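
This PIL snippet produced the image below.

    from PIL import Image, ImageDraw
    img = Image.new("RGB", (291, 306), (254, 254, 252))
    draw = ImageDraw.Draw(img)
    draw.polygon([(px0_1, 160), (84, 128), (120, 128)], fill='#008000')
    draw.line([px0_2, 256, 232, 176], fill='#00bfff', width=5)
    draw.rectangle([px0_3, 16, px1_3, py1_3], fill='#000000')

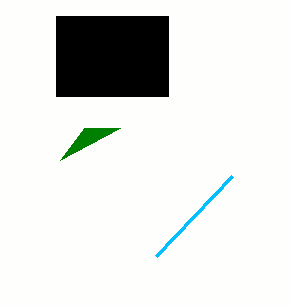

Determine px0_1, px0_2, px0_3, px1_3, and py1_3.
px0_1 = 60; px0_2 = 156; px0_3 = 56; px1_3 = 168; py1_3 = 96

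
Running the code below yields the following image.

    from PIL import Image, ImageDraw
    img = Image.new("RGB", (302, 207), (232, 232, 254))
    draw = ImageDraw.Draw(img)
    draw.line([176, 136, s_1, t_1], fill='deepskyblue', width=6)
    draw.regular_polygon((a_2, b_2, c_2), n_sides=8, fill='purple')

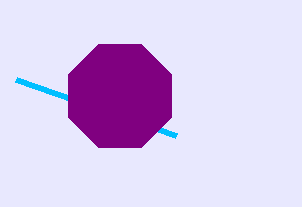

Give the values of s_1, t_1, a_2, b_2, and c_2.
s_1 = 16
t_1 = 80
a_2 = 120
b_2 = 96
c_2 = 56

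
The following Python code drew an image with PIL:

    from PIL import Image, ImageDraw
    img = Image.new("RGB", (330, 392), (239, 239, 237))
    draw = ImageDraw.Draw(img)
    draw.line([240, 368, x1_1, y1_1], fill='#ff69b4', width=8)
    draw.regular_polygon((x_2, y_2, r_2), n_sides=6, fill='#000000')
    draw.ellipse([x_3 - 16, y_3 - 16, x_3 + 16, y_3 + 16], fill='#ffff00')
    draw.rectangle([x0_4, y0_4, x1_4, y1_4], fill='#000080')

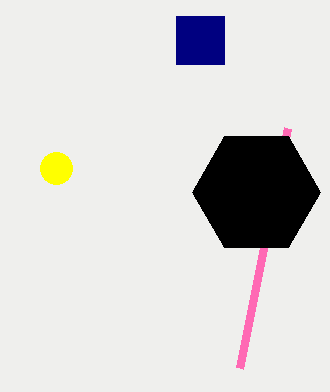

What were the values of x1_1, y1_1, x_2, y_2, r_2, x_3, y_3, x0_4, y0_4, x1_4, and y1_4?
x1_1 = 288; y1_1 = 128; x_2 = 256; y_2 = 192; r_2 = 64; x_3 = 56; y_3 = 168; x0_4 = 176; y0_4 = 16; x1_4 = 224; y1_4 = 64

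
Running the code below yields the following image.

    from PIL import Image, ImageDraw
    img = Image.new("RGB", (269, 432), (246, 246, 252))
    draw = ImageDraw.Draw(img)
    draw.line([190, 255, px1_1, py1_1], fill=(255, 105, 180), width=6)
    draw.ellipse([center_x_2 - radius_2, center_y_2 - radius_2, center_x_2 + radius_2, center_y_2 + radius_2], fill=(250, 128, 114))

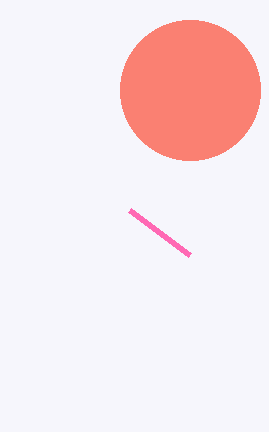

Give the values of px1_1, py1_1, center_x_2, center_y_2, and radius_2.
px1_1 = 130
py1_1 = 210
center_x_2 = 190
center_y_2 = 90
radius_2 = 70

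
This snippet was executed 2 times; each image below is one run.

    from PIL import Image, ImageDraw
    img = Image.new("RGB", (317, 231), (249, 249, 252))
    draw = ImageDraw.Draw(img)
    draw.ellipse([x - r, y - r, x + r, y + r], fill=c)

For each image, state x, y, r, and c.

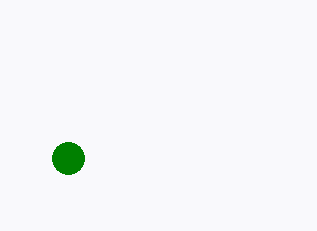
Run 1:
x = 68; y = 158; r = 16; c = 'green'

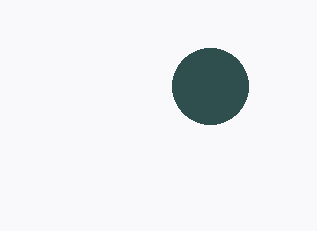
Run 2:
x = 210, y = 86, r = 38, c = 'darkslategray'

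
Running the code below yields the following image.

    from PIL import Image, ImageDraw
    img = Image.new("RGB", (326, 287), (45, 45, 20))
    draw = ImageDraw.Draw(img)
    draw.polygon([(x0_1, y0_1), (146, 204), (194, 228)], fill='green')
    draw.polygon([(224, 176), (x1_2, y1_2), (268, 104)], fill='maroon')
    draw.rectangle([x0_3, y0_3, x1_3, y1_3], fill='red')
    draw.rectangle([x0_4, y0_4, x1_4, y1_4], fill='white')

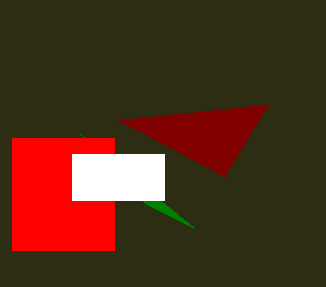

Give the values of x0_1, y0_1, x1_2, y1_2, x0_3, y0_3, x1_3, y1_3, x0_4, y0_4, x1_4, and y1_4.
x0_1 = 80
y0_1 = 134
x1_2 = 118
y1_2 = 120
x0_3 = 12
y0_3 = 138
x1_3 = 114
y1_3 = 250
x0_4 = 72
y0_4 = 154
x1_4 = 164
y1_4 = 200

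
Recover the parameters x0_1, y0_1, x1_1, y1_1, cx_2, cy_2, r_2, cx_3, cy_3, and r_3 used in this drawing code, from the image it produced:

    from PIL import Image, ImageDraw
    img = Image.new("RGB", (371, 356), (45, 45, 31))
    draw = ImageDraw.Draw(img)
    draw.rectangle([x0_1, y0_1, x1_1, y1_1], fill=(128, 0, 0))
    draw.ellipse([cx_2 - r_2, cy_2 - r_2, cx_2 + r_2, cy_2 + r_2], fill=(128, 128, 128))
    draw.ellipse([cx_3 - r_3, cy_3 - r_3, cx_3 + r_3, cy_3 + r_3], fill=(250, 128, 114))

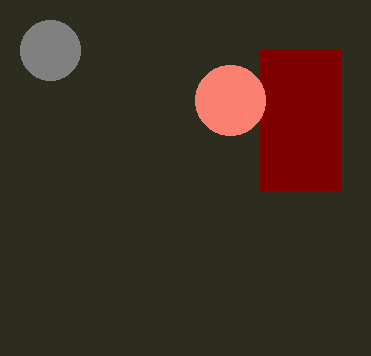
x0_1 = 260, y0_1 = 50, x1_1 = 340, y1_1 = 190, cx_2 = 50, cy_2 = 50, r_2 = 30, cx_3 = 230, cy_3 = 100, r_3 = 35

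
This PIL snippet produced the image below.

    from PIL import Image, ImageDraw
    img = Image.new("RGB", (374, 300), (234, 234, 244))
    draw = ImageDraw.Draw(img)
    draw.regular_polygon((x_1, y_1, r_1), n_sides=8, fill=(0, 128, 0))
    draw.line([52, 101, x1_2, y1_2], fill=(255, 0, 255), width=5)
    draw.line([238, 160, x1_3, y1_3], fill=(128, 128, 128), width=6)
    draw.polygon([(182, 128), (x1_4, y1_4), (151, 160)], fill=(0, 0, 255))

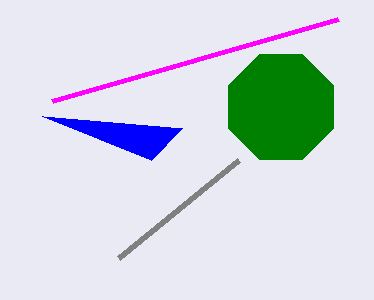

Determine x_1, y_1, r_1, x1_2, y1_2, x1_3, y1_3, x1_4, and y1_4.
x_1 = 281, y_1 = 107, r_1 = 57, x1_2 = 338, y1_2 = 19, x1_3 = 118, y1_3 = 258, x1_4 = 42, y1_4 = 116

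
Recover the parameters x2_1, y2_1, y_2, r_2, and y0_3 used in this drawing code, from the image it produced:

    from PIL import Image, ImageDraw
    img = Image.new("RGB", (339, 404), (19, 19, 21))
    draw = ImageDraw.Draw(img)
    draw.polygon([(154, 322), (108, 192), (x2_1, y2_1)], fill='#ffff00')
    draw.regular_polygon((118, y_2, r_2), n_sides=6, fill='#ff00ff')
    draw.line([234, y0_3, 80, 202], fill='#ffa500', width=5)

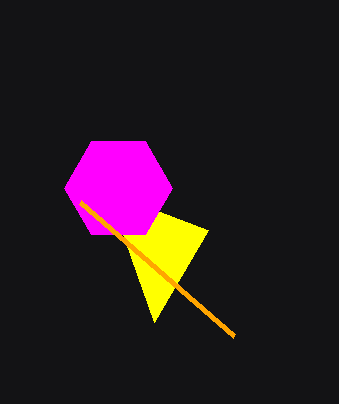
x2_1 = 208, y2_1 = 230, y_2 = 188, r_2 = 54, y0_3 = 336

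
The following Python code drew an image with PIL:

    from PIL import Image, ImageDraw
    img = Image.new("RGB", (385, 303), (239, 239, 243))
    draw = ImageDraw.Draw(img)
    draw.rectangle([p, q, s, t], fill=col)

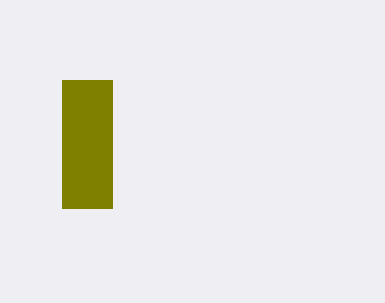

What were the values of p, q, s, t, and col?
p = 62; q = 80; s = 112; t = 208; col = 'olive'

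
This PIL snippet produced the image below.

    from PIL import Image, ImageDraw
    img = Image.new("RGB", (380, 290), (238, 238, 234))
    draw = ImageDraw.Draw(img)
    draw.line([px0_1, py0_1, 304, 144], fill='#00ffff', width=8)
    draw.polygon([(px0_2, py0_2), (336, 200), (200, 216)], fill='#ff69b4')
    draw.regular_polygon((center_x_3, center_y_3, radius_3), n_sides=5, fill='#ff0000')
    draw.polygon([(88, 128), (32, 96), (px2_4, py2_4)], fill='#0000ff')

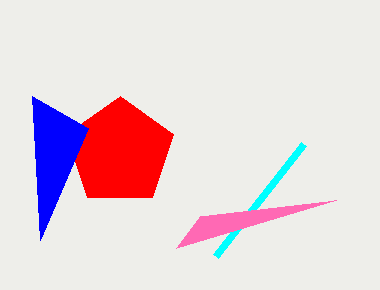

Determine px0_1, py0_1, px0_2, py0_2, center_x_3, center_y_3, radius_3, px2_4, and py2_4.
px0_1 = 216, py0_1 = 256, px0_2 = 176, py0_2 = 248, center_x_3 = 120, center_y_3 = 152, radius_3 = 56, px2_4 = 40, py2_4 = 240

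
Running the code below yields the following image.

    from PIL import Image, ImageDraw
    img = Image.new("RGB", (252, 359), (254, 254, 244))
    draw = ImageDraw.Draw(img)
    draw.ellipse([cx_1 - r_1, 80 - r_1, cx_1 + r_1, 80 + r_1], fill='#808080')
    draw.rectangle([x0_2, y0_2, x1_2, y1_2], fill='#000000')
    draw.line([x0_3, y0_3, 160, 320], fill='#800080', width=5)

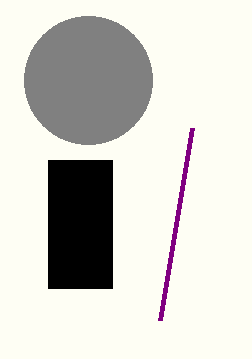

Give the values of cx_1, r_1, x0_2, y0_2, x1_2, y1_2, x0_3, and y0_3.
cx_1 = 88, r_1 = 64, x0_2 = 48, y0_2 = 160, x1_2 = 112, y1_2 = 288, x0_3 = 192, y0_3 = 128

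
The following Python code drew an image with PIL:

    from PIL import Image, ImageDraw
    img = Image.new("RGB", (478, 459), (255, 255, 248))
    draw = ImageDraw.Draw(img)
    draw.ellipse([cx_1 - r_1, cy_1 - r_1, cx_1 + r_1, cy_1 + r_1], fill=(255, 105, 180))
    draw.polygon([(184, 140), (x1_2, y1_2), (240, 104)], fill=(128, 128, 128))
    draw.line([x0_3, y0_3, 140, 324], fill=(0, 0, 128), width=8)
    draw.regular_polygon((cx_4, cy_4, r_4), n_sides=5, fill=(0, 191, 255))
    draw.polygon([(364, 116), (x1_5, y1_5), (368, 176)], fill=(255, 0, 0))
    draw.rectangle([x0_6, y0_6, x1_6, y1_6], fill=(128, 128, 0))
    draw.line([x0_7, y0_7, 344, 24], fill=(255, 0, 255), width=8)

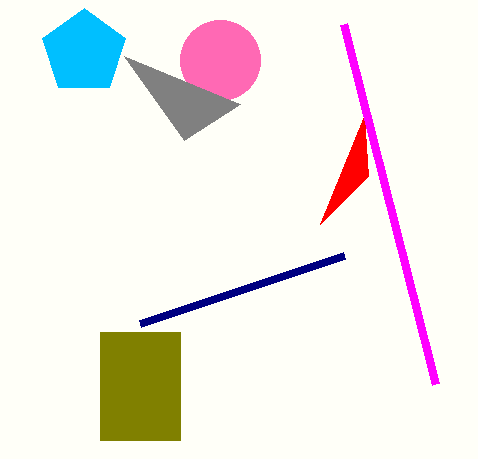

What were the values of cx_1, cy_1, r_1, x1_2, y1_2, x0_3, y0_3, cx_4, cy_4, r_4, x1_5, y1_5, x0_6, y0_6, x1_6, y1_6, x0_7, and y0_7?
cx_1 = 220; cy_1 = 60; r_1 = 40; x1_2 = 124; y1_2 = 56; x0_3 = 344; y0_3 = 256; cx_4 = 84; cy_4 = 52; r_4 = 44; x1_5 = 320; y1_5 = 224; x0_6 = 100; y0_6 = 332; x1_6 = 180; y1_6 = 440; x0_7 = 436; y0_7 = 384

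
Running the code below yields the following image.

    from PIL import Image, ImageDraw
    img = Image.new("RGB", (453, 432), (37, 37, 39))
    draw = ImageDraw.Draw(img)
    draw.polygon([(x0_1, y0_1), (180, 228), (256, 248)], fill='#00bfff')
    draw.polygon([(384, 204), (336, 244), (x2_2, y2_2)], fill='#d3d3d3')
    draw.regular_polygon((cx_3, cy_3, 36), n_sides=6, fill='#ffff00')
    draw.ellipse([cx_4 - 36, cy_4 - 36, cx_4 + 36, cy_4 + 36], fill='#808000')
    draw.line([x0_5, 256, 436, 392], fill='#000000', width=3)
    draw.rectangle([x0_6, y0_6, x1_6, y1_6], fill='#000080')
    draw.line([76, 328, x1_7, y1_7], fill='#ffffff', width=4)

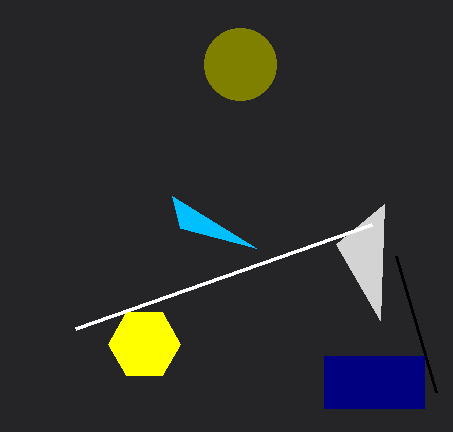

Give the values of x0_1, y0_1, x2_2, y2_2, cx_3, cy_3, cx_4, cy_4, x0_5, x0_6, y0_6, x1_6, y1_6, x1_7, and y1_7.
x0_1 = 172
y0_1 = 196
x2_2 = 380
y2_2 = 320
cx_3 = 144
cy_3 = 344
cx_4 = 240
cy_4 = 64
x0_5 = 396
x0_6 = 324
y0_6 = 356
x1_6 = 424
y1_6 = 408
x1_7 = 372
y1_7 = 224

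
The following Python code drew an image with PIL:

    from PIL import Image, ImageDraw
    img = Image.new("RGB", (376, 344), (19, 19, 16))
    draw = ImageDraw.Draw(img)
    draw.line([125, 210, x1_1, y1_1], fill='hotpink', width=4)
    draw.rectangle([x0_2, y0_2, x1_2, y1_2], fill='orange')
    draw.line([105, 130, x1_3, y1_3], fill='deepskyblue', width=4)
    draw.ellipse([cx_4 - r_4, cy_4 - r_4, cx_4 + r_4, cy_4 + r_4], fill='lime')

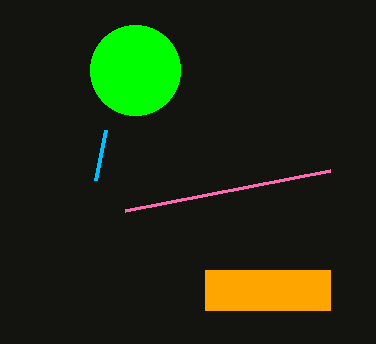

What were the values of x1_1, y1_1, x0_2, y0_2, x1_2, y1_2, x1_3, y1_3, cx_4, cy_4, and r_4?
x1_1 = 330; y1_1 = 170; x0_2 = 205; y0_2 = 270; x1_2 = 330; y1_2 = 310; x1_3 = 95; y1_3 = 180; cx_4 = 135; cy_4 = 70; r_4 = 45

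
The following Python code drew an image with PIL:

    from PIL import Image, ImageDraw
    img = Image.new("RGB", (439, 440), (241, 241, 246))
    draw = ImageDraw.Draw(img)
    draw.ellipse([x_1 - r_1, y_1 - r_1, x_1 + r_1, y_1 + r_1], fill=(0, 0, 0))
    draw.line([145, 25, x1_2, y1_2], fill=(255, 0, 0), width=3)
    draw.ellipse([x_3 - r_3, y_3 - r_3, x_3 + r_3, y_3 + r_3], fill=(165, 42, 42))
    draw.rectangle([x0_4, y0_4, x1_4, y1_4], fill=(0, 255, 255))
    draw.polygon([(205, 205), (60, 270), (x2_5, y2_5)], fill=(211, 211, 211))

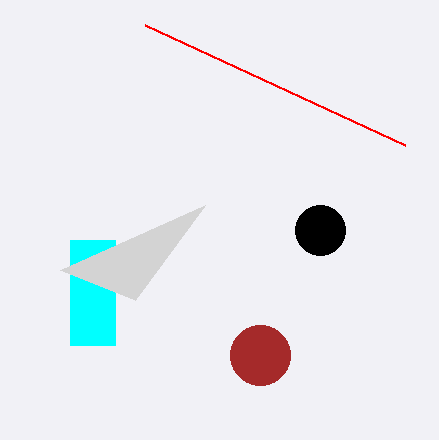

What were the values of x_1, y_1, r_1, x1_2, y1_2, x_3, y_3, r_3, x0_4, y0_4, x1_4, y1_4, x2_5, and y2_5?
x_1 = 320; y_1 = 230; r_1 = 25; x1_2 = 405; y1_2 = 145; x_3 = 260; y_3 = 355; r_3 = 30; x0_4 = 70; y0_4 = 240; x1_4 = 115; y1_4 = 345; x2_5 = 135; y2_5 = 300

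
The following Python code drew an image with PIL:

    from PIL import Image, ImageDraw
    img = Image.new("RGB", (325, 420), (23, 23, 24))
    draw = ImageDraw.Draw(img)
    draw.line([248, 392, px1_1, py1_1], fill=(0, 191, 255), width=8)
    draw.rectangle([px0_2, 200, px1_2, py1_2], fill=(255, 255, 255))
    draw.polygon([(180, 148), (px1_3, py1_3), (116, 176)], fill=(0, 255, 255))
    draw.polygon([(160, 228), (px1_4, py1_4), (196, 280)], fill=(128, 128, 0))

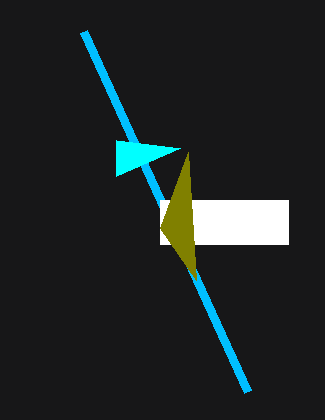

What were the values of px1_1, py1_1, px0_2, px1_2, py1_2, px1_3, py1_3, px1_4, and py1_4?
px1_1 = 84, py1_1 = 32, px0_2 = 160, px1_2 = 288, py1_2 = 244, px1_3 = 116, py1_3 = 140, px1_4 = 188, py1_4 = 152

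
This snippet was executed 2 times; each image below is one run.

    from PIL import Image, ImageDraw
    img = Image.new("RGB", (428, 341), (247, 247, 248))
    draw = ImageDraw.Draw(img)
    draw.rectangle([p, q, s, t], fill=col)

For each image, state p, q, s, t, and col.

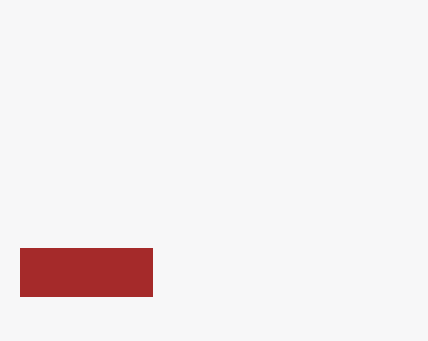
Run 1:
p = 20, q = 248, s = 152, t = 296, col = 'brown'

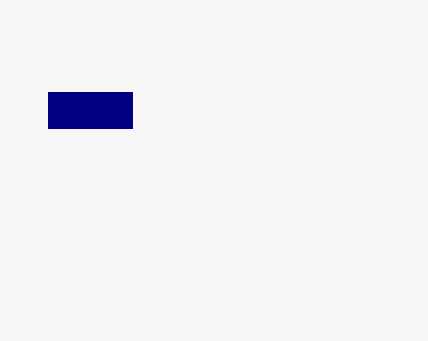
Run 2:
p = 48; q = 92; s = 132; t = 128; col = 'navy'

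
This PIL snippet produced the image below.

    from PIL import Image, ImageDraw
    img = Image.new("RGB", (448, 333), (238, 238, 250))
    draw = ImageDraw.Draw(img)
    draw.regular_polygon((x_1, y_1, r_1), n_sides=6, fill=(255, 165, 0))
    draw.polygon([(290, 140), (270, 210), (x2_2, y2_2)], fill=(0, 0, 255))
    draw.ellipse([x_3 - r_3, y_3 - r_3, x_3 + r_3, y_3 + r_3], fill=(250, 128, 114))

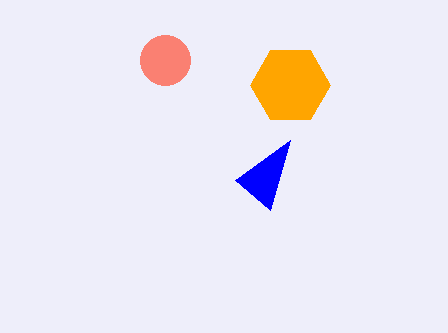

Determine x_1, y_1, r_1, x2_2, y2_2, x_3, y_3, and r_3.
x_1 = 290, y_1 = 85, r_1 = 40, x2_2 = 235, y2_2 = 180, x_3 = 165, y_3 = 60, r_3 = 25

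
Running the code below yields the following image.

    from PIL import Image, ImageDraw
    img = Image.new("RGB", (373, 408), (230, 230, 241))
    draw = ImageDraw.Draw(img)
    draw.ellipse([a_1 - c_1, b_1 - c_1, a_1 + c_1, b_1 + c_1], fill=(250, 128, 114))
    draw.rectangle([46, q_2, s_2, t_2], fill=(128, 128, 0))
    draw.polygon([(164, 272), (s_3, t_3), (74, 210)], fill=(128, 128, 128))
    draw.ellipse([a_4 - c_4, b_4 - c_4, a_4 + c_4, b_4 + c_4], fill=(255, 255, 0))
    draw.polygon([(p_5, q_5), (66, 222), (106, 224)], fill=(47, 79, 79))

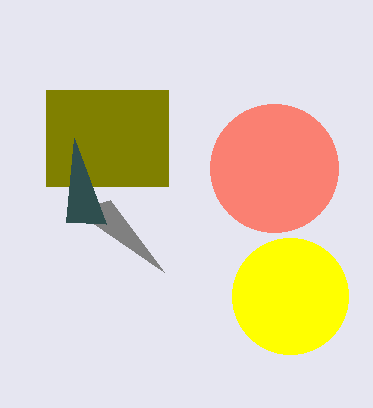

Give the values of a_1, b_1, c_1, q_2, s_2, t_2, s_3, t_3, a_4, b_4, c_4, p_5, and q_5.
a_1 = 274
b_1 = 168
c_1 = 64
q_2 = 90
s_2 = 168
t_2 = 186
s_3 = 110
t_3 = 200
a_4 = 290
b_4 = 296
c_4 = 58
p_5 = 74
q_5 = 138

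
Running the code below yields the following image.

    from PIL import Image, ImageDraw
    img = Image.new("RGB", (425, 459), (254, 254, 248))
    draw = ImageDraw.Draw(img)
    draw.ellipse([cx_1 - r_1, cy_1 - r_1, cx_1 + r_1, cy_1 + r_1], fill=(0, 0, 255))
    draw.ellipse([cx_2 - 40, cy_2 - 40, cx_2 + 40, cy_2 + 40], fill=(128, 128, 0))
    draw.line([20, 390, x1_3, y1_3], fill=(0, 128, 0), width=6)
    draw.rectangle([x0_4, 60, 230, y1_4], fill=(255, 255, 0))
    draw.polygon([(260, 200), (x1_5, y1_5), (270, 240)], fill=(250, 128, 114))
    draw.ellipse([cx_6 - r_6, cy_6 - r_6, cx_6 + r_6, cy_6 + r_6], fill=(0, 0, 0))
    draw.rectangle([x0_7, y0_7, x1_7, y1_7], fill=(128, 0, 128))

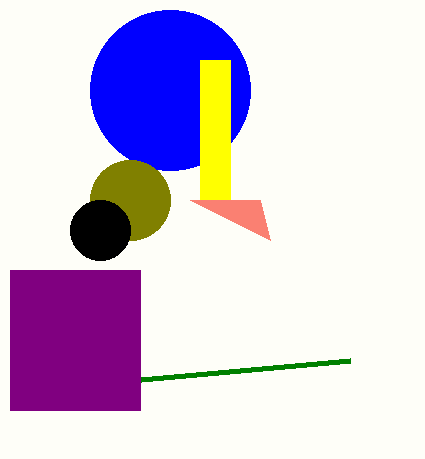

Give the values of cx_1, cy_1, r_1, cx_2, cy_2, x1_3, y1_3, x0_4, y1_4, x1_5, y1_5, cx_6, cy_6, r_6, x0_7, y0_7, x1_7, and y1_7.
cx_1 = 170, cy_1 = 90, r_1 = 80, cx_2 = 130, cy_2 = 200, x1_3 = 350, y1_3 = 360, x0_4 = 200, y1_4 = 200, x1_5 = 190, y1_5 = 200, cx_6 = 100, cy_6 = 230, r_6 = 30, x0_7 = 10, y0_7 = 270, x1_7 = 140, y1_7 = 410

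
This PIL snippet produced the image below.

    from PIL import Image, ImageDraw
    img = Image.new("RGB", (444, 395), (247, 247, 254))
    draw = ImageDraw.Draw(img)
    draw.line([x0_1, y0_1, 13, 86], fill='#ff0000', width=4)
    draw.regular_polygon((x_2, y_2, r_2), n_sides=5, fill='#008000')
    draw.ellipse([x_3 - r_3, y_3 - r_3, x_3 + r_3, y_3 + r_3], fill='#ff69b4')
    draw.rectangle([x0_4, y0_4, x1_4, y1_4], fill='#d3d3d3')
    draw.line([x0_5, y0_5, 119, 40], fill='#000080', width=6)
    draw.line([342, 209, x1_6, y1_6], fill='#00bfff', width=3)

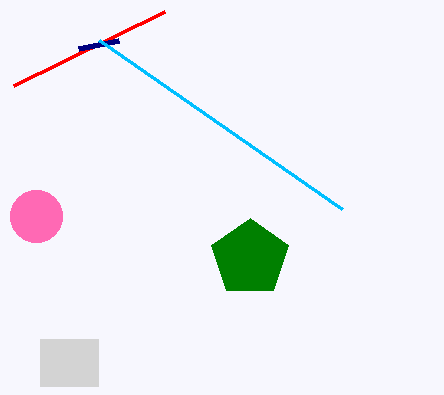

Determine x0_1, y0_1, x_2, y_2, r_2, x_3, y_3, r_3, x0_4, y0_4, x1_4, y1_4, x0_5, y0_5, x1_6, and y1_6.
x0_1 = 164; y0_1 = 12; x_2 = 250; y_2 = 258; r_2 = 40; x_3 = 36; y_3 = 216; r_3 = 26; x0_4 = 40; y0_4 = 339; x1_4 = 98; y1_4 = 386; x0_5 = 79; y0_5 = 48; x1_6 = 99; y1_6 = 40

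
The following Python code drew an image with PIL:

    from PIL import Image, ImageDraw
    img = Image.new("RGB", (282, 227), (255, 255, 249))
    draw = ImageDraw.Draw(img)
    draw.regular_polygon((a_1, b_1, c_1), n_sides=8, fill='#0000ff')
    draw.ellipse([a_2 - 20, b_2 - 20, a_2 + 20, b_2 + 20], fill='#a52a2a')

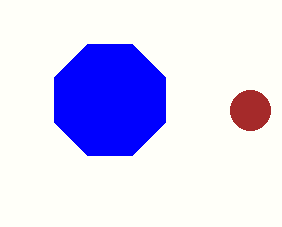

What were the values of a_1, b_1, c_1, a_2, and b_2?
a_1 = 110
b_1 = 100
c_1 = 60
a_2 = 250
b_2 = 110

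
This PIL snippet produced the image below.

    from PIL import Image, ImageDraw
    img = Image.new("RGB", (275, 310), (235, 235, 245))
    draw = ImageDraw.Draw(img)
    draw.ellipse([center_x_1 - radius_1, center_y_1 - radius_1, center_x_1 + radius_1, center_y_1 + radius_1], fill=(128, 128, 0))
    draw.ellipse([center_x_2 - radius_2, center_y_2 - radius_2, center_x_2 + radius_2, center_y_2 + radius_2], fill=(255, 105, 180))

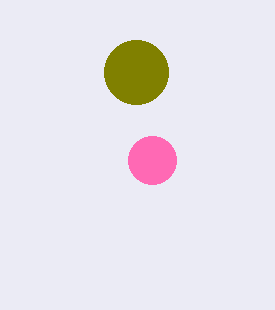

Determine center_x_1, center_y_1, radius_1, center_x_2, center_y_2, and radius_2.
center_x_1 = 136, center_y_1 = 72, radius_1 = 32, center_x_2 = 152, center_y_2 = 160, radius_2 = 24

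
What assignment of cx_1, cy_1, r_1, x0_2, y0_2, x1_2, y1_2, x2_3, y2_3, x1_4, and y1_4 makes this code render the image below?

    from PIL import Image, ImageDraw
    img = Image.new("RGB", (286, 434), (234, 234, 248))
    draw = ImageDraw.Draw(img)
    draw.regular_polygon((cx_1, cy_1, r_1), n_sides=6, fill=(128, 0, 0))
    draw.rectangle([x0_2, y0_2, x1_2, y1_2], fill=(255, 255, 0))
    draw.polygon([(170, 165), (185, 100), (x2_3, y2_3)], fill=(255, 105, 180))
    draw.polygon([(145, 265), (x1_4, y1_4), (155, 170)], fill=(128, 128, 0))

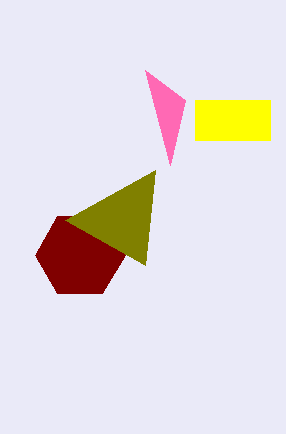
cx_1 = 80
cy_1 = 255
r_1 = 45
x0_2 = 195
y0_2 = 100
x1_2 = 270
y1_2 = 140
x2_3 = 145
y2_3 = 70
x1_4 = 65
y1_4 = 220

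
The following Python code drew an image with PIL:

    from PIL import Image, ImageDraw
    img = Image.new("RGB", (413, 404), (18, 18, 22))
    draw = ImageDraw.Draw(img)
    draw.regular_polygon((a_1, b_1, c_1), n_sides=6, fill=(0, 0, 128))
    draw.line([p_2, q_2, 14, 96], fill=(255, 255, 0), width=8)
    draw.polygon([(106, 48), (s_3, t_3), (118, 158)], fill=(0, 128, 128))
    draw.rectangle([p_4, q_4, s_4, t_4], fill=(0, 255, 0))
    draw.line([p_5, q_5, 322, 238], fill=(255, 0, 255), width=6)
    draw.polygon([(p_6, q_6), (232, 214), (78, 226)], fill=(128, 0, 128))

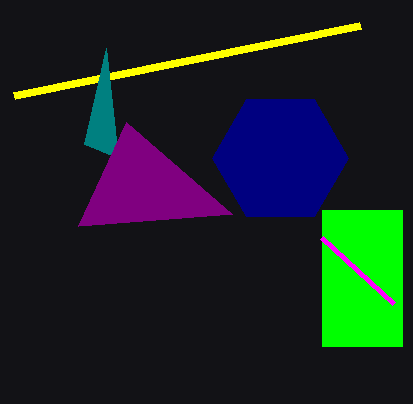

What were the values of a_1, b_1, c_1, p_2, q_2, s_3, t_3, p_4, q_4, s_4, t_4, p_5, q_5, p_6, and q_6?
a_1 = 280, b_1 = 158, c_1 = 68, p_2 = 360, q_2 = 26, s_3 = 84, t_3 = 144, p_4 = 322, q_4 = 210, s_4 = 402, t_4 = 346, p_5 = 394, q_5 = 304, p_6 = 126, q_6 = 122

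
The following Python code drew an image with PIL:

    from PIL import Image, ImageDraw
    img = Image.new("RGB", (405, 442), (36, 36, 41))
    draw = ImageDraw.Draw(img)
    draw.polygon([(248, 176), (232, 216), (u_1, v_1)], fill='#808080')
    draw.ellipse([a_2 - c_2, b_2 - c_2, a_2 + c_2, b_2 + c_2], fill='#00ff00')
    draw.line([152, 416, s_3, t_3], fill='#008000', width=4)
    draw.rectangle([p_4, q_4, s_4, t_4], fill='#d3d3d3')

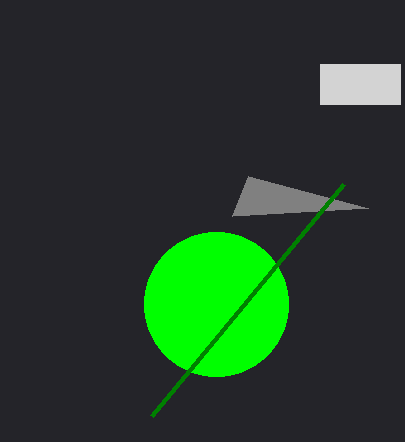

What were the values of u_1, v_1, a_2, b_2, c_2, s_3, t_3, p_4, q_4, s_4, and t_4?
u_1 = 368; v_1 = 208; a_2 = 216; b_2 = 304; c_2 = 72; s_3 = 344; t_3 = 184; p_4 = 320; q_4 = 64; s_4 = 400; t_4 = 104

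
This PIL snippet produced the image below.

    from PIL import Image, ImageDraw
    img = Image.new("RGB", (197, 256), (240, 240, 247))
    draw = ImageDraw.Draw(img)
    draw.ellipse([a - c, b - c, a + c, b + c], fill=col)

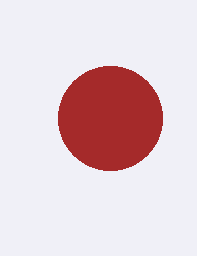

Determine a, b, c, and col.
a = 110, b = 118, c = 52, col = 'brown'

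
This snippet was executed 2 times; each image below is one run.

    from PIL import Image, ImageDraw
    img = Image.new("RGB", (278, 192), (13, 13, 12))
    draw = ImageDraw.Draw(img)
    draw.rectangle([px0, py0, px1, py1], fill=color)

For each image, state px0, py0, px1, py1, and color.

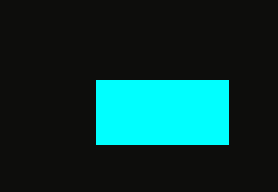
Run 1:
px0 = 96
py0 = 80
px1 = 228
py1 = 144
color = 'cyan'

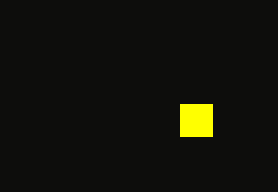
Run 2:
px0 = 180, py0 = 104, px1 = 212, py1 = 136, color = 'yellow'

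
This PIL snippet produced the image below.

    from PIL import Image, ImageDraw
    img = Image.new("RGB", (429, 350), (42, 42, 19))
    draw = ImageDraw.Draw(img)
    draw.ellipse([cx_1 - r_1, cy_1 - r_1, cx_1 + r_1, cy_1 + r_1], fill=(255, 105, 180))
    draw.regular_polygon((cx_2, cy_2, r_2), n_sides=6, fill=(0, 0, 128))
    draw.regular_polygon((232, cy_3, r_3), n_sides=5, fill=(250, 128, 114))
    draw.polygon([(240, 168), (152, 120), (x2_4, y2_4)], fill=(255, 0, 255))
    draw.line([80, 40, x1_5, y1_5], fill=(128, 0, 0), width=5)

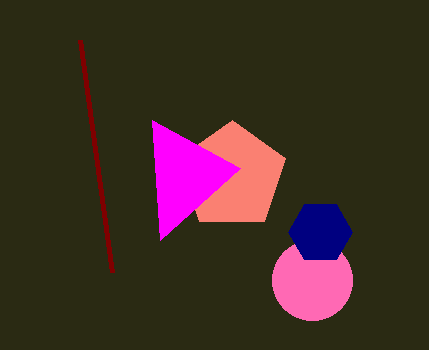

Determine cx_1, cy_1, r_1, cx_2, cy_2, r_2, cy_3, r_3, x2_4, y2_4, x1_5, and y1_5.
cx_1 = 312
cy_1 = 280
r_1 = 40
cx_2 = 320
cy_2 = 232
r_2 = 32
cy_3 = 176
r_3 = 56
x2_4 = 160
y2_4 = 240
x1_5 = 112
y1_5 = 272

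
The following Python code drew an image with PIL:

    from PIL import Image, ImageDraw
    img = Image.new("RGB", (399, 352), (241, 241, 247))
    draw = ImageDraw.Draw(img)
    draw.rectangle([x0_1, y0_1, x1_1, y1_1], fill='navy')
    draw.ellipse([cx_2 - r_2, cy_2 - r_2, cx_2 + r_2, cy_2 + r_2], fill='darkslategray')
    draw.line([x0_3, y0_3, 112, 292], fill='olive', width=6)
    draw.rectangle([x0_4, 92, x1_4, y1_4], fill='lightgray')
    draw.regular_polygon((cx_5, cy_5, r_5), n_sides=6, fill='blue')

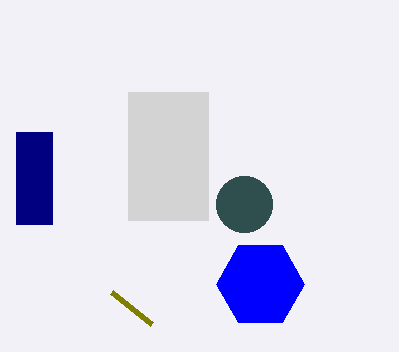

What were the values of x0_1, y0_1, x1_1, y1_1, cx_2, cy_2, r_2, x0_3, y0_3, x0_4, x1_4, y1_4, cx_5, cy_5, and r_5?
x0_1 = 16; y0_1 = 132; x1_1 = 52; y1_1 = 224; cx_2 = 244; cy_2 = 204; r_2 = 28; x0_3 = 152; y0_3 = 324; x0_4 = 128; x1_4 = 208; y1_4 = 220; cx_5 = 260; cy_5 = 284; r_5 = 44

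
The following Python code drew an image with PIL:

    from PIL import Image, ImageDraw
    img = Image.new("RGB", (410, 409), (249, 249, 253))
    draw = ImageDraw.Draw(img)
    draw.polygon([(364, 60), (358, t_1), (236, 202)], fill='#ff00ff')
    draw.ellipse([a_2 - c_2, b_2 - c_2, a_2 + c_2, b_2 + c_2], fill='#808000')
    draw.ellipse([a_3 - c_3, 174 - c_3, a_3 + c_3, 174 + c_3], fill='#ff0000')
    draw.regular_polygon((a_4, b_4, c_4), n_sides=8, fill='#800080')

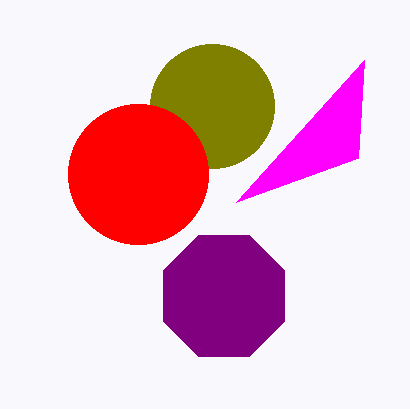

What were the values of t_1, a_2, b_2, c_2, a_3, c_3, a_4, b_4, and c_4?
t_1 = 158; a_2 = 212; b_2 = 106; c_2 = 62; a_3 = 138; c_3 = 70; a_4 = 224; b_4 = 296; c_4 = 66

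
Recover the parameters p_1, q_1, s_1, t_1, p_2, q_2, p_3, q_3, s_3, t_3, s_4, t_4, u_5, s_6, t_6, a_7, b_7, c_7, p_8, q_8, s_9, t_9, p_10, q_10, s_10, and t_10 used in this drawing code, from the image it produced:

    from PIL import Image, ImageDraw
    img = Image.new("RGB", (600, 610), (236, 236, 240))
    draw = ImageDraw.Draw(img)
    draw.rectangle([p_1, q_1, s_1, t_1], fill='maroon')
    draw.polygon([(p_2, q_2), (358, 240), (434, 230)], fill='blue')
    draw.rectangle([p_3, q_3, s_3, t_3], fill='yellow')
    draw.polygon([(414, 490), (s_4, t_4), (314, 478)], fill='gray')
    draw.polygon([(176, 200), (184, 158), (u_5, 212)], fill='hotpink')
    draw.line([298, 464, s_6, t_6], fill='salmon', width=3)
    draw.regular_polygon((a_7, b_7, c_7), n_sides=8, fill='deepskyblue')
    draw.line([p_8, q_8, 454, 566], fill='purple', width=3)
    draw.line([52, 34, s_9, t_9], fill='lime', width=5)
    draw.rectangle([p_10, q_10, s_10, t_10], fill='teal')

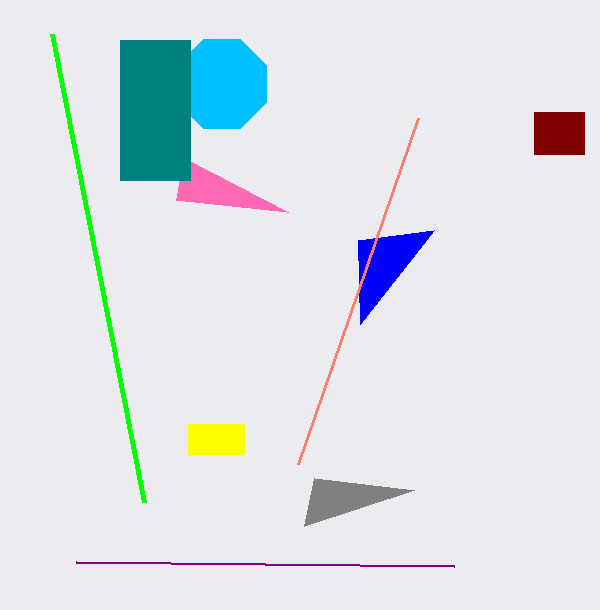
p_1 = 534; q_1 = 112; s_1 = 584; t_1 = 154; p_2 = 360; q_2 = 324; p_3 = 188; q_3 = 424; s_3 = 244; t_3 = 454; s_4 = 304; t_4 = 526; u_5 = 288; s_6 = 418; t_6 = 118; a_7 = 222; b_7 = 84; c_7 = 48; p_8 = 76; q_8 = 562; s_9 = 144; t_9 = 502; p_10 = 120; q_10 = 40; s_10 = 190; t_10 = 180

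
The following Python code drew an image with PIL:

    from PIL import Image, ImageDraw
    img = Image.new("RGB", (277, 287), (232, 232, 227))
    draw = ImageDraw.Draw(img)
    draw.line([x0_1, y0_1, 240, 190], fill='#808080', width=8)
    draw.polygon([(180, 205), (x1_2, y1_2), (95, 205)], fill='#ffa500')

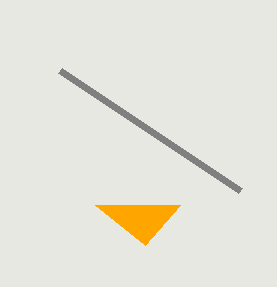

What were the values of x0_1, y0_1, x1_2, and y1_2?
x0_1 = 60, y0_1 = 70, x1_2 = 145, y1_2 = 245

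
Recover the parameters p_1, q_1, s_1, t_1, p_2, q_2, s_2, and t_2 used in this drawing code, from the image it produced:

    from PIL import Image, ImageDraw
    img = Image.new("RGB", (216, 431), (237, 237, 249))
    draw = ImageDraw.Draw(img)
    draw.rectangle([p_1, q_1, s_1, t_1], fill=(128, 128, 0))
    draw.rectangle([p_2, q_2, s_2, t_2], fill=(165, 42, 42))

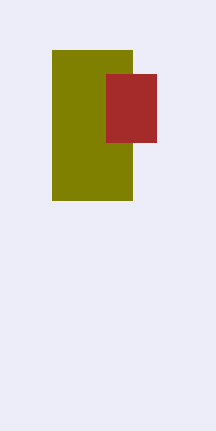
p_1 = 52; q_1 = 50; s_1 = 132; t_1 = 200; p_2 = 106; q_2 = 74; s_2 = 156; t_2 = 142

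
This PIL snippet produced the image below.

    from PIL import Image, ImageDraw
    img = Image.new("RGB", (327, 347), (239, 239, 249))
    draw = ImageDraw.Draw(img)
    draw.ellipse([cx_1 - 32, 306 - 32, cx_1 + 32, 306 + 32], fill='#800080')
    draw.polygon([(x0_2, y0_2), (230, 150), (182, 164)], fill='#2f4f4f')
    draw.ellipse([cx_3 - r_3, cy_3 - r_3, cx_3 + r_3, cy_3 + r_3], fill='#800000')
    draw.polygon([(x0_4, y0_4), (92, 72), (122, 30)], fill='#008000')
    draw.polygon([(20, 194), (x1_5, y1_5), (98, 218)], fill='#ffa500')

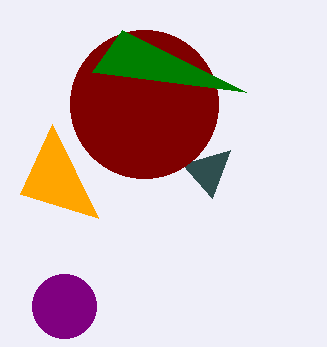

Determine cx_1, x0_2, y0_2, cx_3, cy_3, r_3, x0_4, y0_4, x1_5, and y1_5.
cx_1 = 64
x0_2 = 212
y0_2 = 198
cx_3 = 144
cy_3 = 104
r_3 = 74
x0_4 = 246
y0_4 = 92
x1_5 = 52
y1_5 = 124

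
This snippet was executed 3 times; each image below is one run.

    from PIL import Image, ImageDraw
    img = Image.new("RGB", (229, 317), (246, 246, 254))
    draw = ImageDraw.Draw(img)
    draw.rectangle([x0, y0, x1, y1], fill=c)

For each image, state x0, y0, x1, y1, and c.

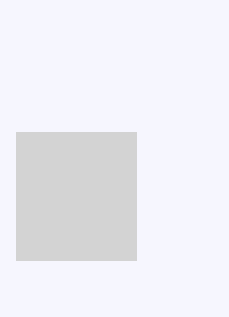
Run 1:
x0 = 16; y0 = 132; x1 = 136; y1 = 260; c = 'lightgray'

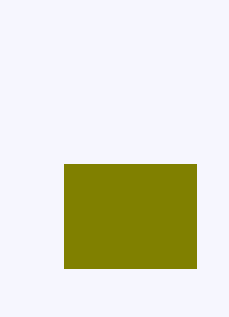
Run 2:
x0 = 64; y0 = 164; x1 = 196; y1 = 268; c = 'olive'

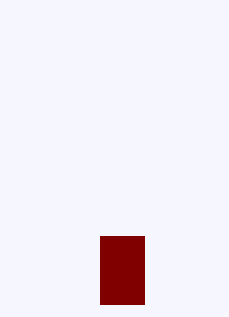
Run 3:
x0 = 100; y0 = 236; x1 = 144; y1 = 304; c = 'maroon'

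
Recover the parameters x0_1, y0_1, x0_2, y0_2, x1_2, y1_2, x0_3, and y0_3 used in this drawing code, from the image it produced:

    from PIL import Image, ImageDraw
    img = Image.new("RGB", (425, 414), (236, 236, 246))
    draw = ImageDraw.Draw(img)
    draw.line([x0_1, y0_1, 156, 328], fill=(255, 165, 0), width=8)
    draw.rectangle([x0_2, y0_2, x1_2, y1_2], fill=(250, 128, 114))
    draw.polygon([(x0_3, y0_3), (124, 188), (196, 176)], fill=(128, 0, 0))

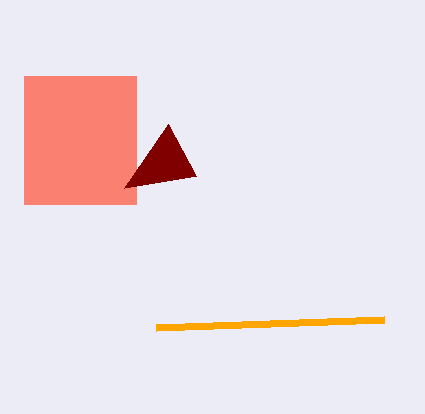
x0_1 = 384; y0_1 = 320; x0_2 = 24; y0_2 = 76; x1_2 = 136; y1_2 = 204; x0_3 = 168; y0_3 = 124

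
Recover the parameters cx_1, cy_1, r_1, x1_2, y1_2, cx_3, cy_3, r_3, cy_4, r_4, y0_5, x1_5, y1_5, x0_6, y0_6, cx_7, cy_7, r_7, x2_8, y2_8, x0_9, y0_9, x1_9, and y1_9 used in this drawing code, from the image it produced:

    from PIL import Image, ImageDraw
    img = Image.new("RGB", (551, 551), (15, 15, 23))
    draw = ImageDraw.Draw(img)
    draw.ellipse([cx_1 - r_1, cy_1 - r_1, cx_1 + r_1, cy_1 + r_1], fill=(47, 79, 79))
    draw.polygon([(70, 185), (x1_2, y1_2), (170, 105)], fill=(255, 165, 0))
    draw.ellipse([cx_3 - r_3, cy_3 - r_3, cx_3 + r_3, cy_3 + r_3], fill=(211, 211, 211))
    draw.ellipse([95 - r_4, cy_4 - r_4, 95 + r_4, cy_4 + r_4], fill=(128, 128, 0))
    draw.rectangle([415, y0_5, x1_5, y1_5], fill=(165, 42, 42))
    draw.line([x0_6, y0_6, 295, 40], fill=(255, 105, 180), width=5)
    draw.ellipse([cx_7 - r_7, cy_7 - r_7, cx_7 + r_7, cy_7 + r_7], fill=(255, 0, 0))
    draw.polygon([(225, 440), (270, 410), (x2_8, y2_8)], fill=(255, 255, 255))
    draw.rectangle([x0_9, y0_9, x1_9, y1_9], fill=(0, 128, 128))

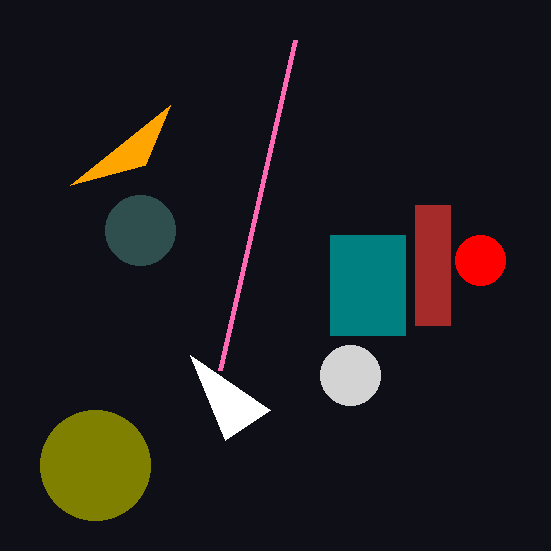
cx_1 = 140
cy_1 = 230
r_1 = 35
x1_2 = 145
y1_2 = 165
cx_3 = 350
cy_3 = 375
r_3 = 30
cy_4 = 465
r_4 = 55
y0_5 = 205
x1_5 = 450
y1_5 = 325
x0_6 = 220
y0_6 = 370
cx_7 = 480
cy_7 = 260
r_7 = 25
x2_8 = 190
y2_8 = 355
x0_9 = 330
y0_9 = 235
x1_9 = 405
y1_9 = 335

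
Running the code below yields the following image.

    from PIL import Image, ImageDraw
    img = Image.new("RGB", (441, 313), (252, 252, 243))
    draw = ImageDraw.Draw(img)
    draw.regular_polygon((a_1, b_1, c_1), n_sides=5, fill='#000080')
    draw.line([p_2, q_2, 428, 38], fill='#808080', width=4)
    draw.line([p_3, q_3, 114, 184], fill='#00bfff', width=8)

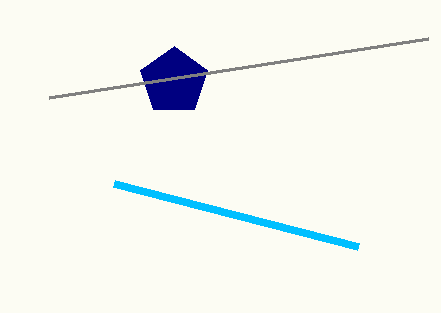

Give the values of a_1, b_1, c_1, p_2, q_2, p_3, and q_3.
a_1 = 174; b_1 = 81; c_1 = 35; p_2 = 49; q_2 = 97; p_3 = 358; q_3 = 247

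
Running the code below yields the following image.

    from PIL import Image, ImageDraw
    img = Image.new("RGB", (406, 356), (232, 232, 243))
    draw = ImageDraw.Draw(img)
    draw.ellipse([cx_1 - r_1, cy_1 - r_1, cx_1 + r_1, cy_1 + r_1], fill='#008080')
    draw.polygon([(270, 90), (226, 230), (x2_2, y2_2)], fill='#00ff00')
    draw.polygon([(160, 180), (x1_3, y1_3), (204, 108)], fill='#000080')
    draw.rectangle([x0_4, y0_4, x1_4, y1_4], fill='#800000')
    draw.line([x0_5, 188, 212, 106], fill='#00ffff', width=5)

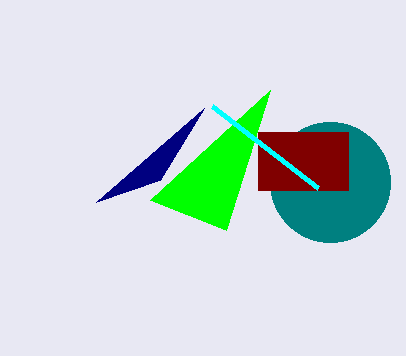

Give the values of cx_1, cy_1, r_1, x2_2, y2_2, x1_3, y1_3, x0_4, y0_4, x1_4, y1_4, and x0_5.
cx_1 = 330
cy_1 = 182
r_1 = 60
x2_2 = 150
y2_2 = 200
x1_3 = 96
y1_3 = 202
x0_4 = 258
y0_4 = 132
x1_4 = 348
y1_4 = 190
x0_5 = 318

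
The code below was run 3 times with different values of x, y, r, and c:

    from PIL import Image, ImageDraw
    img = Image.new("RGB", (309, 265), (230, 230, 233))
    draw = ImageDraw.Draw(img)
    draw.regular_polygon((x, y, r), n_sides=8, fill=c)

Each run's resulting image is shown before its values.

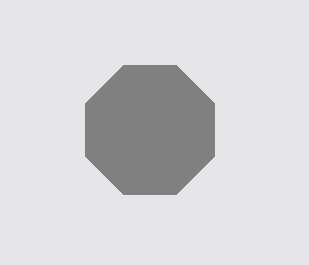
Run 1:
x = 150
y = 130
r = 70
c = 'gray'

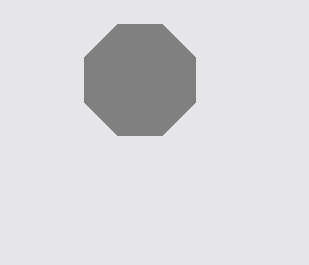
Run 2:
x = 140
y = 80
r = 60
c = 'gray'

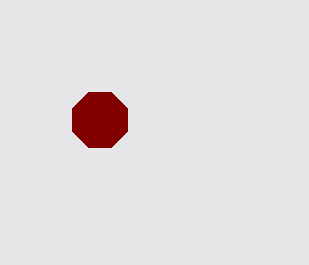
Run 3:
x = 100, y = 120, r = 30, c = 'maroon'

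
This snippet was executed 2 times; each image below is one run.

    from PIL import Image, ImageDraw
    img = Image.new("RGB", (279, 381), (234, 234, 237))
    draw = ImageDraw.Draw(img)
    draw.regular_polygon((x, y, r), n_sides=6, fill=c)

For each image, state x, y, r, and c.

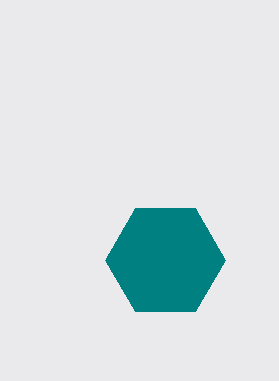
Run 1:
x = 165; y = 260; r = 60; c = 'teal'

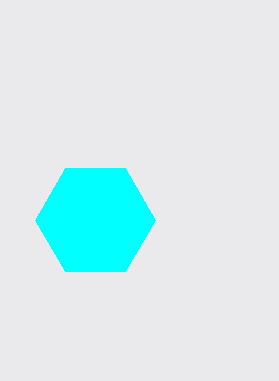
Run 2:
x = 95; y = 220; r = 60; c = 'cyan'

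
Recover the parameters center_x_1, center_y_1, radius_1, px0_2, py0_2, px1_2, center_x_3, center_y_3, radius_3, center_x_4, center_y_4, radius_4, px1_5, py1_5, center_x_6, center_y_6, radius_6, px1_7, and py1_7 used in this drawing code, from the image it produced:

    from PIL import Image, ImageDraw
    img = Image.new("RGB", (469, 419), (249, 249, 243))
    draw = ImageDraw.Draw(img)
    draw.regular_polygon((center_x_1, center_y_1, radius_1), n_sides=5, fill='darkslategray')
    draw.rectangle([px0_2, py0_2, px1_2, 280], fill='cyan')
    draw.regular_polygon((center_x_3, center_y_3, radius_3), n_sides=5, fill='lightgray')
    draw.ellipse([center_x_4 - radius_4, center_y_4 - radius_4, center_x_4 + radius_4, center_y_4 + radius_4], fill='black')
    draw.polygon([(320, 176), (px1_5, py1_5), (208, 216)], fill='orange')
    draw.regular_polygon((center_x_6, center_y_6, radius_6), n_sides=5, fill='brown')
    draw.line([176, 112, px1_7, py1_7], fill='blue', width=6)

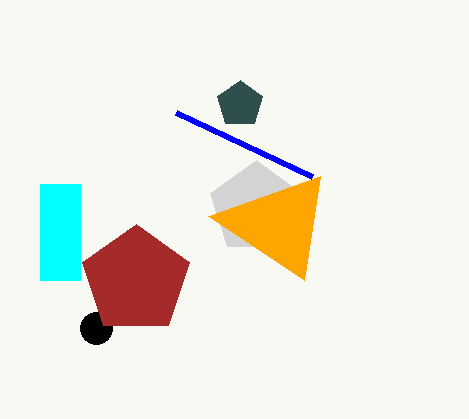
center_x_1 = 240; center_y_1 = 104; radius_1 = 24; px0_2 = 40; py0_2 = 184; px1_2 = 80; center_x_3 = 256; center_y_3 = 208; radius_3 = 48; center_x_4 = 96; center_y_4 = 328; radius_4 = 16; px1_5 = 304; py1_5 = 280; center_x_6 = 136; center_y_6 = 280; radius_6 = 56; px1_7 = 312; py1_7 = 176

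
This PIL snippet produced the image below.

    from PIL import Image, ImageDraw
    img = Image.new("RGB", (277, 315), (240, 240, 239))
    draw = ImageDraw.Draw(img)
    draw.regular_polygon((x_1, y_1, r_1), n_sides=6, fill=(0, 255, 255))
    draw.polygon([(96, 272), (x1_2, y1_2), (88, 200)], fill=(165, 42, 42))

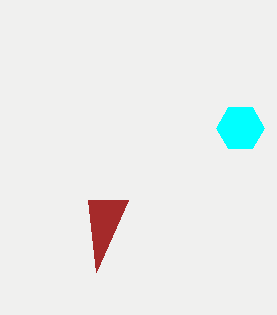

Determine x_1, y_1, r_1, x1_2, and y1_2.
x_1 = 240; y_1 = 128; r_1 = 24; x1_2 = 128; y1_2 = 200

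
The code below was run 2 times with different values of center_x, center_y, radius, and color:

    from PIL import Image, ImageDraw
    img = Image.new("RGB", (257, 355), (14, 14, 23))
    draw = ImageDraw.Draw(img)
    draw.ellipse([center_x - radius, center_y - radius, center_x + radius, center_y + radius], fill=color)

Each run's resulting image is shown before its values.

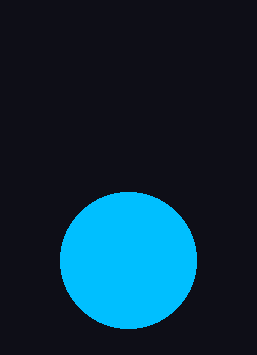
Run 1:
center_x = 128; center_y = 260; radius = 68; color = 'deepskyblue'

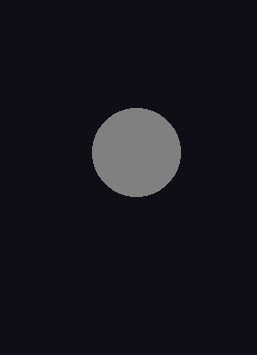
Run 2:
center_x = 136
center_y = 152
radius = 44
color = 'gray'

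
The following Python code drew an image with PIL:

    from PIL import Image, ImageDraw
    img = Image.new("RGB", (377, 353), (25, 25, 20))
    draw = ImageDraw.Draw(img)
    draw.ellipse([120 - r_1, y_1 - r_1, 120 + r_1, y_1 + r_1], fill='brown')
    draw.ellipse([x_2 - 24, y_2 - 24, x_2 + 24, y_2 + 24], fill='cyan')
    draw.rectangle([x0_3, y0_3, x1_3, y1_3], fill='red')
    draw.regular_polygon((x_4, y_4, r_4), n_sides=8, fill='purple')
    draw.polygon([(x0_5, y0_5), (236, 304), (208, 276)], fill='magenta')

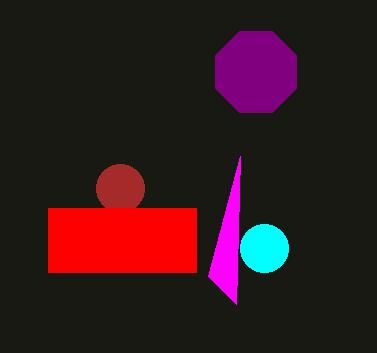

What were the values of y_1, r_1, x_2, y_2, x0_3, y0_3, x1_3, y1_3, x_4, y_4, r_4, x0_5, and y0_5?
y_1 = 188; r_1 = 24; x_2 = 264; y_2 = 248; x0_3 = 48; y0_3 = 208; x1_3 = 196; y1_3 = 272; x_4 = 256; y_4 = 72; r_4 = 44; x0_5 = 240; y0_5 = 156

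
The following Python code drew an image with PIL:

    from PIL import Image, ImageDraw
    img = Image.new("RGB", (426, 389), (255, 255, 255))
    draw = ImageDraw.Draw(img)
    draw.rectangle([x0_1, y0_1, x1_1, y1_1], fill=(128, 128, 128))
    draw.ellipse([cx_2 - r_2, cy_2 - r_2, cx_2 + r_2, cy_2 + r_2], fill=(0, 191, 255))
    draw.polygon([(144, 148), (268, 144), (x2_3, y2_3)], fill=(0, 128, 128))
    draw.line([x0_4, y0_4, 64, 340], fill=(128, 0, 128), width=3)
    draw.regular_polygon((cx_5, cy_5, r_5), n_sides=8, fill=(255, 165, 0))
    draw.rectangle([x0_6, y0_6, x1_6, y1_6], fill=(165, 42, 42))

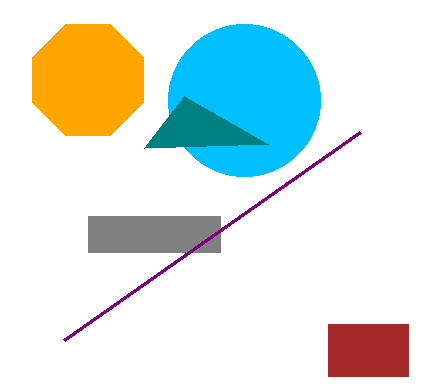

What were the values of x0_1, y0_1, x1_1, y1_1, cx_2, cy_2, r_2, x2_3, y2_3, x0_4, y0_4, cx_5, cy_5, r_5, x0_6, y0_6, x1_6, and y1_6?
x0_1 = 88
y0_1 = 216
x1_1 = 220
y1_1 = 252
cx_2 = 244
cy_2 = 100
r_2 = 76
x2_3 = 184
y2_3 = 96
x0_4 = 360
y0_4 = 132
cx_5 = 88
cy_5 = 80
r_5 = 60
x0_6 = 328
y0_6 = 324
x1_6 = 408
y1_6 = 376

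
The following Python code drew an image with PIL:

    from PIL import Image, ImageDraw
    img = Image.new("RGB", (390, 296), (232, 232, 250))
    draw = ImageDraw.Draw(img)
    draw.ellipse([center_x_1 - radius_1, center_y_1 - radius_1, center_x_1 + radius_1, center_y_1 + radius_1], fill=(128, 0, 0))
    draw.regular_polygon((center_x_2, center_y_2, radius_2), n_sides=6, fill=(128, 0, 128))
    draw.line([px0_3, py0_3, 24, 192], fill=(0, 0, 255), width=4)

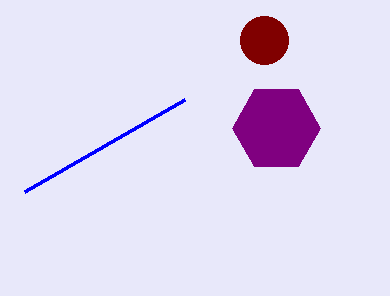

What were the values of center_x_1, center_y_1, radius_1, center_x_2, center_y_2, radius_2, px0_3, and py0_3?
center_x_1 = 264; center_y_1 = 40; radius_1 = 24; center_x_2 = 276; center_y_2 = 128; radius_2 = 44; px0_3 = 184; py0_3 = 100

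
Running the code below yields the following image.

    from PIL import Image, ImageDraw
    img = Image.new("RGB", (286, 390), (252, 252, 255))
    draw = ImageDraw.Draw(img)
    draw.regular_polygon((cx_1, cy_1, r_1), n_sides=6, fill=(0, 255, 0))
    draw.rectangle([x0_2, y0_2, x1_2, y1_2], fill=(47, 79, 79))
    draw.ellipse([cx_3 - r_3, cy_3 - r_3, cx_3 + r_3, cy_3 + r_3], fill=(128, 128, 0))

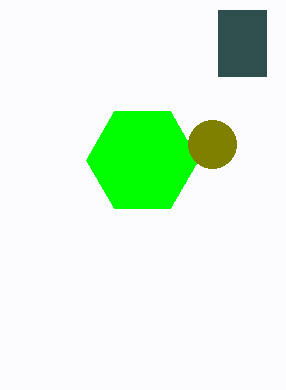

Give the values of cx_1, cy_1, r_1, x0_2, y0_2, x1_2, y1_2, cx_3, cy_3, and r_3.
cx_1 = 142
cy_1 = 160
r_1 = 56
x0_2 = 218
y0_2 = 10
x1_2 = 266
y1_2 = 76
cx_3 = 212
cy_3 = 144
r_3 = 24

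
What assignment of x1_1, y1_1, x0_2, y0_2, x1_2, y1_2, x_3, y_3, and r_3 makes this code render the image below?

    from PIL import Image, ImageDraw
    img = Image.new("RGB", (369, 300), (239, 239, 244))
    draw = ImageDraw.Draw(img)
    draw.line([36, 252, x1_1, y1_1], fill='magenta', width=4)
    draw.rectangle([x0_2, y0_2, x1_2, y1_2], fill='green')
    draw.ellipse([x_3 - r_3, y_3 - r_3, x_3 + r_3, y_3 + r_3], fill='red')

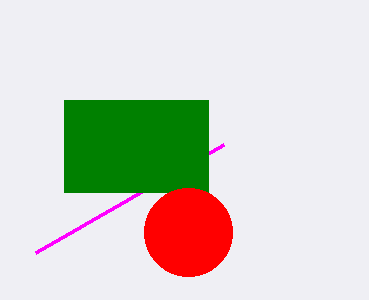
x1_1 = 224, y1_1 = 144, x0_2 = 64, y0_2 = 100, x1_2 = 208, y1_2 = 192, x_3 = 188, y_3 = 232, r_3 = 44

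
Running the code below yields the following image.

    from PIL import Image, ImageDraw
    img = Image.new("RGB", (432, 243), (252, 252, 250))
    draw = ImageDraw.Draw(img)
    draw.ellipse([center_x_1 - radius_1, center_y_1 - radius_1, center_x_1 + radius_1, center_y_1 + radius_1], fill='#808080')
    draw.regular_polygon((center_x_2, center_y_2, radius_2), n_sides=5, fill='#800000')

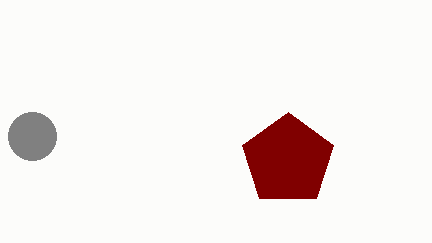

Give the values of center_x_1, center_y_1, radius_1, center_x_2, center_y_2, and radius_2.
center_x_1 = 32, center_y_1 = 136, radius_1 = 24, center_x_2 = 288, center_y_2 = 160, radius_2 = 48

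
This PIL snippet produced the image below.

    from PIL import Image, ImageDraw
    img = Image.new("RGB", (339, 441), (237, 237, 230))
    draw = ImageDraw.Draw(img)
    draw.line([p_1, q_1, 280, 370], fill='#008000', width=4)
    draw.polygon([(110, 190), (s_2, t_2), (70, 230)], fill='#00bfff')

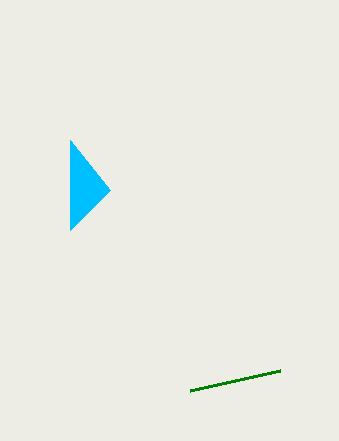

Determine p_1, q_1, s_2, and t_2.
p_1 = 190, q_1 = 390, s_2 = 70, t_2 = 140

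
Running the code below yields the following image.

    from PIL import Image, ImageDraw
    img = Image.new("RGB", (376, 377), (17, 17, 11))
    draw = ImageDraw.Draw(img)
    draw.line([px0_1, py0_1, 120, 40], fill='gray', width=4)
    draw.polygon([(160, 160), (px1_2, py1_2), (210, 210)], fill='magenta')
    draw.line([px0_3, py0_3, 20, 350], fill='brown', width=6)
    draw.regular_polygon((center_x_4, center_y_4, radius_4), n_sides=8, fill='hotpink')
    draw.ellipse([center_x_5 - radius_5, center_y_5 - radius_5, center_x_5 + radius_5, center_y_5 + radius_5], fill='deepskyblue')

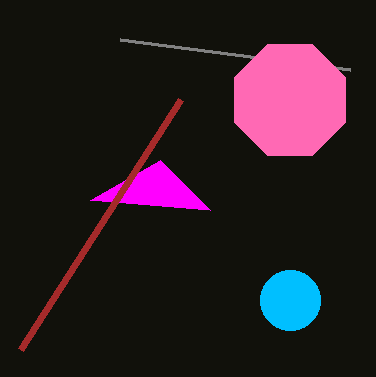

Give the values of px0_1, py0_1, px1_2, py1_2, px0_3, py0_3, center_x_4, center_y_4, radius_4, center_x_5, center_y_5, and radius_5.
px0_1 = 350; py0_1 = 70; px1_2 = 90; py1_2 = 200; px0_3 = 180; py0_3 = 100; center_x_4 = 290; center_y_4 = 100; radius_4 = 60; center_x_5 = 290; center_y_5 = 300; radius_5 = 30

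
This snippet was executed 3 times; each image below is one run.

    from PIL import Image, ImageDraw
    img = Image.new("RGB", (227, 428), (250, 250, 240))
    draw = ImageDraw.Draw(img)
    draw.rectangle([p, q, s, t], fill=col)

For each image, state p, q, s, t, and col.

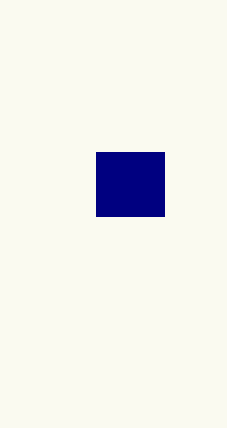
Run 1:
p = 96, q = 152, s = 164, t = 216, col = 'navy'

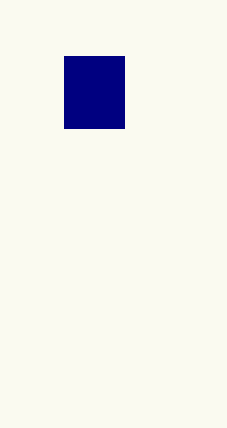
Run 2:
p = 64, q = 56, s = 124, t = 128, col = 'navy'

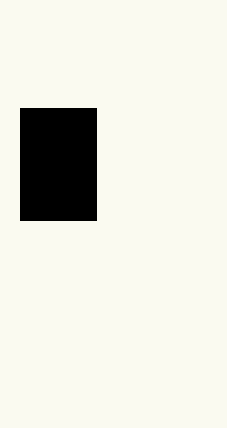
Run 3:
p = 20
q = 108
s = 96
t = 220
col = 'black'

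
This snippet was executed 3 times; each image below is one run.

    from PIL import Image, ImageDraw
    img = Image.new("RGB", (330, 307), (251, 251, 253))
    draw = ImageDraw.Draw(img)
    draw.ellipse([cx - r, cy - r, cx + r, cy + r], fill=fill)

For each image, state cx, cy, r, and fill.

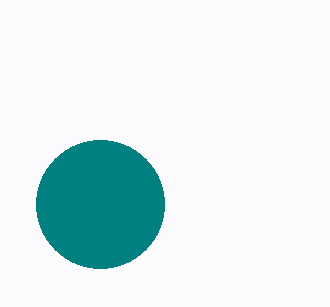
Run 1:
cx = 100
cy = 204
r = 64
fill = 'teal'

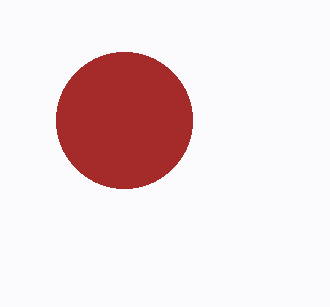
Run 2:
cx = 124, cy = 120, r = 68, fill = 'brown'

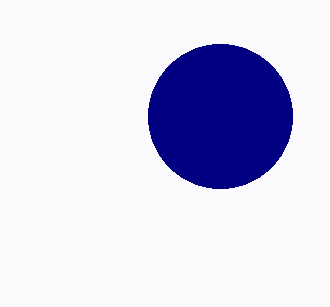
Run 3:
cx = 220
cy = 116
r = 72
fill = 'navy'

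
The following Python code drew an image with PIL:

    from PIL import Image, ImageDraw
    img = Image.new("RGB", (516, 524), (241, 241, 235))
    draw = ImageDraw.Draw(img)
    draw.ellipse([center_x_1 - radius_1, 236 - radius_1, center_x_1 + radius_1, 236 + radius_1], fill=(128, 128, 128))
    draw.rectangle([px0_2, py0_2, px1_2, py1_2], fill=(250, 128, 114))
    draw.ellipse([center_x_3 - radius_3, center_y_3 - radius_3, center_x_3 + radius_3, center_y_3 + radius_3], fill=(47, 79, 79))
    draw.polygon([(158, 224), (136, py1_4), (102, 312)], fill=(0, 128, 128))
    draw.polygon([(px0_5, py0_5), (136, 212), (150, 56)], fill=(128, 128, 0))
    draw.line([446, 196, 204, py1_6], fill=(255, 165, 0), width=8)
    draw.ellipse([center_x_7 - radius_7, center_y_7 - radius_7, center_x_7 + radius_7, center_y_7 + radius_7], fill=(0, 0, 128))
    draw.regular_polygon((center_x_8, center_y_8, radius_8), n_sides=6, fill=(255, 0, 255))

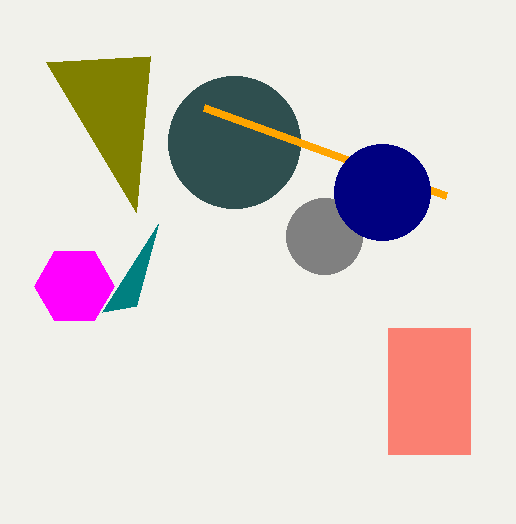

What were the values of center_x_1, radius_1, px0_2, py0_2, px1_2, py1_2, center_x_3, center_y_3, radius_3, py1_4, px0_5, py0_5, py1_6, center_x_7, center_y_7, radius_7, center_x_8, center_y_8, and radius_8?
center_x_1 = 324, radius_1 = 38, px0_2 = 388, py0_2 = 328, px1_2 = 470, py1_2 = 454, center_x_3 = 234, center_y_3 = 142, radius_3 = 66, py1_4 = 306, px0_5 = 46, py0_5 = 62, py1_6 = 108, center_x_7 = 382, center_y_7 = 192, radius_7 = 48, center_x_8 = 74, center_y_8 = 286, radius_8 = 40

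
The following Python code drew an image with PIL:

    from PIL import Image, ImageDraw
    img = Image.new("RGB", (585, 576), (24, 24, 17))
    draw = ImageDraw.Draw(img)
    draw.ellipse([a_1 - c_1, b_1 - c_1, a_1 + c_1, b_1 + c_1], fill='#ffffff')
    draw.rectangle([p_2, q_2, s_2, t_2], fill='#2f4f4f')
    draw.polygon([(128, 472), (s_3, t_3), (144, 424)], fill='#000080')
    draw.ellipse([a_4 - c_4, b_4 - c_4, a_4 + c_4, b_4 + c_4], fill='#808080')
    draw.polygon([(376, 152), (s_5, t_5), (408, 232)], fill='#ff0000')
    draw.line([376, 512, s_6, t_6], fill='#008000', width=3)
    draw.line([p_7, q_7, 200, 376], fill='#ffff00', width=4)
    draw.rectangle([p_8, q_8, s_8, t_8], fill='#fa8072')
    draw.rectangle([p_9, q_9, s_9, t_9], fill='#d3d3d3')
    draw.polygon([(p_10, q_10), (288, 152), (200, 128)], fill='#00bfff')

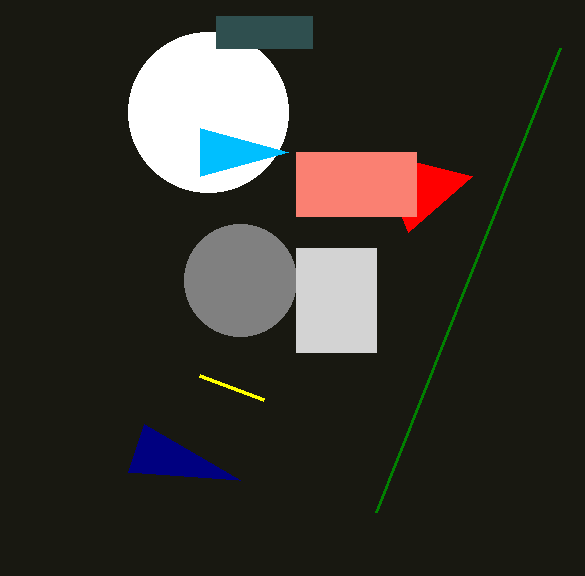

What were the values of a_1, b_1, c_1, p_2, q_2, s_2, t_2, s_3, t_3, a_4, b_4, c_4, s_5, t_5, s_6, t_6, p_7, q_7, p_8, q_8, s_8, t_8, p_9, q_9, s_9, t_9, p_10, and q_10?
a_1 = 208; b_1 = 112; c_1 = 80; p_2 = 216; q_2 = 16; s_2 = 312; t_2 = 48; s_3 = 240; t_3 = 480; a_4 = 240; b_4 = 280; c_4 = 56; s_5 = 472; t_5 = 176; s_6 = 560; t_6 = 48; p_7 = 264; q_7 = 400; p_8 = 296; q_8 = 152; s_8 = 416; t_8 = 216; p_9 = 296; q_9 = 248; s_9 = 376; t_9 = 352; p_10 = 200; q_10 = 176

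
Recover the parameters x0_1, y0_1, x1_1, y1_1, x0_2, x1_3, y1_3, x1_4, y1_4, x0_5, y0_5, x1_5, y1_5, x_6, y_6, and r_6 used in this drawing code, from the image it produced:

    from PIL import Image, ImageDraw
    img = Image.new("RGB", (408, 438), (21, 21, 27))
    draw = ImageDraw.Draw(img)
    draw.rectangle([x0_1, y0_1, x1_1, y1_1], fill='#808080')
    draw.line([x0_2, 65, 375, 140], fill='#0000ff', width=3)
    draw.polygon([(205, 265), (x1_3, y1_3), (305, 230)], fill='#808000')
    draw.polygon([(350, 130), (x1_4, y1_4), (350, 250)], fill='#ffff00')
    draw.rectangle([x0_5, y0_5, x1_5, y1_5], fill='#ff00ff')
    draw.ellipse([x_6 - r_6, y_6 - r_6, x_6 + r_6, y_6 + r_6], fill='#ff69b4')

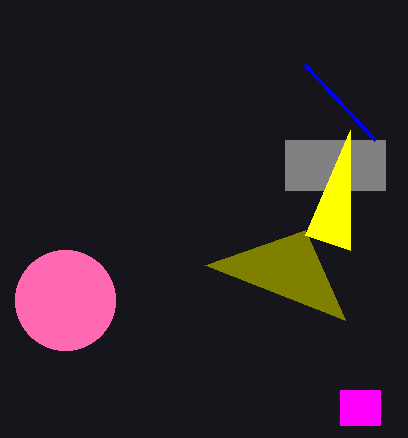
x0_1 = 285; y0_1 = 140; x1_1 = 385; y1_1 = 190; x0_2 = 305; x1_3 = 345; y1_3 = 320; x1_4 = 305; y1_4 = 235; x0_5 = 340; y0_5 = 390; x1_5 = 380; y1_5 = 425; x_6 = 65; y_6 = 300; r_6 = 50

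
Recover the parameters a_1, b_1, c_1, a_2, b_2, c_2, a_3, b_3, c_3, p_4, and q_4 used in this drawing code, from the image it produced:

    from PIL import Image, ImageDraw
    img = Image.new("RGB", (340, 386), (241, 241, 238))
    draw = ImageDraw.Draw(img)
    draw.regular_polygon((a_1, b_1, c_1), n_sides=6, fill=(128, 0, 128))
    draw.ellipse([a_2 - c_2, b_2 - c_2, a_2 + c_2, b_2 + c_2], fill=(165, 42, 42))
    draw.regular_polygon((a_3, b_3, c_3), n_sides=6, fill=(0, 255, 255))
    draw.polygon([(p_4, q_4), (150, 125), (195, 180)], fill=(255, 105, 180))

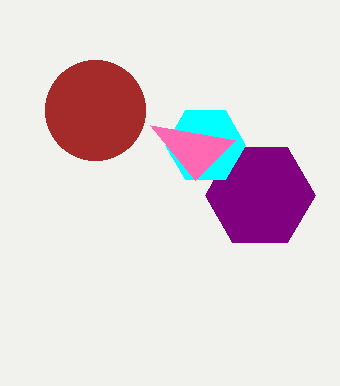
a_1 = 260, b_1 = 195, c_1 = 55, a_2 = 95, b_2 = 110, c_2 = 50, a_3 = 205, b_3 = 145, c_3 = 40, p_4 = 235, q_4 = 140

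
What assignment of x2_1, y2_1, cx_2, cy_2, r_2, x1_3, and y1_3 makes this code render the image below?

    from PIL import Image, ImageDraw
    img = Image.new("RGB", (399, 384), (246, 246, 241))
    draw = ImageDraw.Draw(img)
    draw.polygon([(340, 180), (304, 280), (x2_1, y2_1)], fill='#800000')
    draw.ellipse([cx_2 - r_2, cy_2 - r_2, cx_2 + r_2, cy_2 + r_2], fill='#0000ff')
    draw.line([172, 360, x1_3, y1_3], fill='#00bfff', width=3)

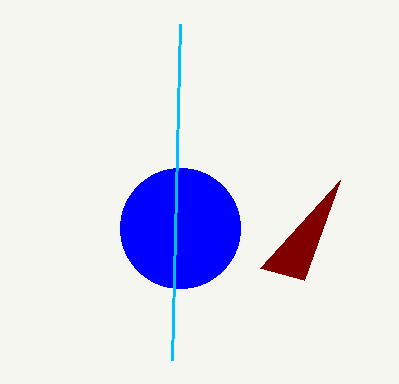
x2_1 = 260; y2_1 = 268; cx_2 = 180; cy_2 = 228; r_2 = 60; x1_3 = 180; y1_3 = 24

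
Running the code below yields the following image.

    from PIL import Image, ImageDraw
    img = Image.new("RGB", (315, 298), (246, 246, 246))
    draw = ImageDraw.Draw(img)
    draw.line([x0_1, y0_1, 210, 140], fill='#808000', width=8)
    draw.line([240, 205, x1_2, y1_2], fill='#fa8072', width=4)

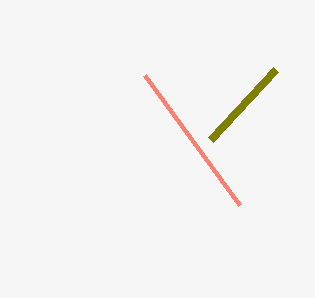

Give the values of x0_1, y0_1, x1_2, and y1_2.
x0_1 = 275, y0_1 = 70, x1_2 = 145, y1_2 = 75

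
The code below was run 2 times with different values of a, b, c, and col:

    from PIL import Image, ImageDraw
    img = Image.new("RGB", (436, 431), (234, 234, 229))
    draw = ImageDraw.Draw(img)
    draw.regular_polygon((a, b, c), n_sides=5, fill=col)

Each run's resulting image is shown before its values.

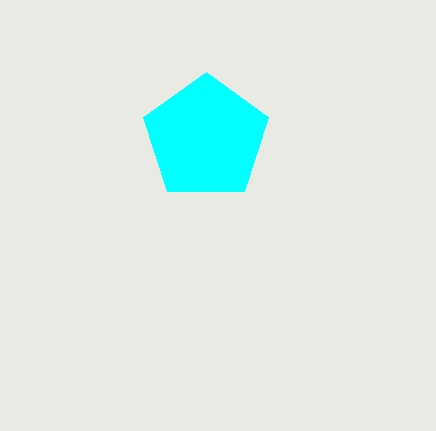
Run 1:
a = 206; b = 138; c = 66; col = 'cyan'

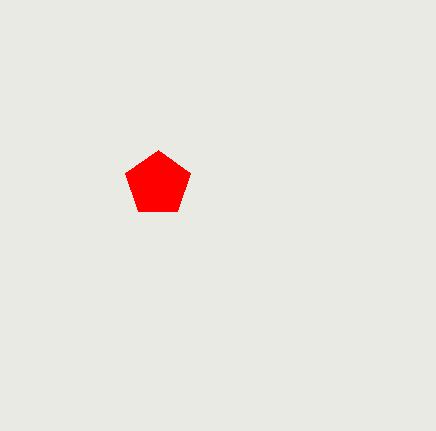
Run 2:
a = 158, b = 184, c = 34, col = 'red'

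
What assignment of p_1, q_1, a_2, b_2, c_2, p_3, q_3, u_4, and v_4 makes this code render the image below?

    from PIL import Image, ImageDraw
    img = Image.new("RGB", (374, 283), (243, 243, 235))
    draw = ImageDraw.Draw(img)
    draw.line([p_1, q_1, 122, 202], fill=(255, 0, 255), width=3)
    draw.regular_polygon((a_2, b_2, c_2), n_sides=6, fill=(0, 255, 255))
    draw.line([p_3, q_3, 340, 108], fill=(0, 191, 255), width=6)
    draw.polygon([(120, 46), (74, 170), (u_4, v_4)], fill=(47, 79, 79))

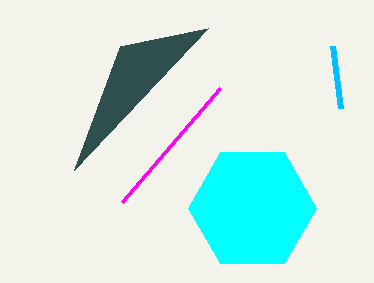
p_1 = 220
q_1 = 88
a_2 = 252
b_2 = 208
c_2 = 64
p_3 = 332
q_3 = 46
u_4 = 208
v_4 = 28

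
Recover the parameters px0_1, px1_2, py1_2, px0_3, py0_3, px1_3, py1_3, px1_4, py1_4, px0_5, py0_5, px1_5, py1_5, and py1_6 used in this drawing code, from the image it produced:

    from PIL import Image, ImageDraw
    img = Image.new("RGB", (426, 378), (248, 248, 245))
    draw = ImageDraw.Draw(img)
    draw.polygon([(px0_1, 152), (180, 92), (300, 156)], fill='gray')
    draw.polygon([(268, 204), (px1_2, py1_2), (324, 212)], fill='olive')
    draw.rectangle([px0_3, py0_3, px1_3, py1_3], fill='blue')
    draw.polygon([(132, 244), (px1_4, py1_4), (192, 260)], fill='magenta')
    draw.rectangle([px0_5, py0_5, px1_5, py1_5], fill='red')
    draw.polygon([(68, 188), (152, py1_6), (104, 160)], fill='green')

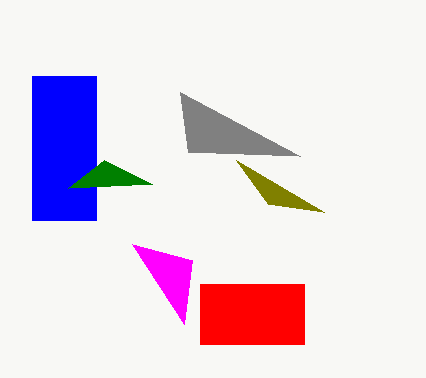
px0_1 = 188
px1_2 = 236
py1_2 = 160
px0_3 = 32
py0_3 = 76
px1_3 = 96
py1_3 = 220
px1_4 = 184
py1_4 = 324
px0_5 = 200
py0_5 = 284
px1_5 = 304
py1_5 = 344
py1_6 = 184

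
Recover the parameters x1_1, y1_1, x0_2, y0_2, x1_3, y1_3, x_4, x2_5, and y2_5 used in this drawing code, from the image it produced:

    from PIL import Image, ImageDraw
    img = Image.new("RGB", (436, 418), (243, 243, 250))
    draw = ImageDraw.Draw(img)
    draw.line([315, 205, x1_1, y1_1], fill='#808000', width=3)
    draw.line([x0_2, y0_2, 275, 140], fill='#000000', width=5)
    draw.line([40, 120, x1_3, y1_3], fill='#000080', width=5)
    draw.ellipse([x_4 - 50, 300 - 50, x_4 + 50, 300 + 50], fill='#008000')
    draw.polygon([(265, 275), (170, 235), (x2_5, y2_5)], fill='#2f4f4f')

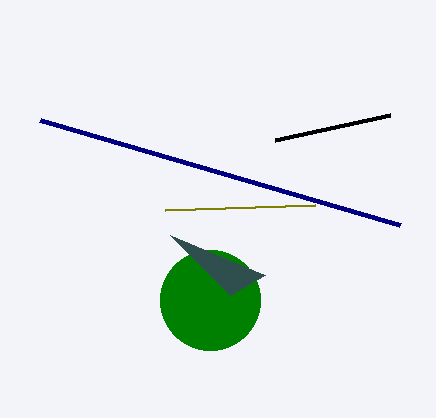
x1_1 = 165, y1_1 = 210, x0_2 = 390, y0_2 = 115, x1_3 = 400, y1_3 = 225, x_4 = 210, x2_5 = 230, y2_5 = 295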